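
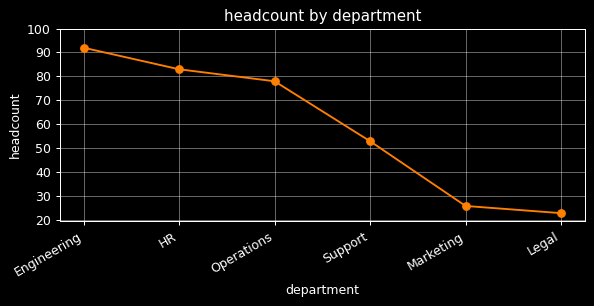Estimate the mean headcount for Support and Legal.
≈ 35

(50 + 20) / 2 ≈ 35.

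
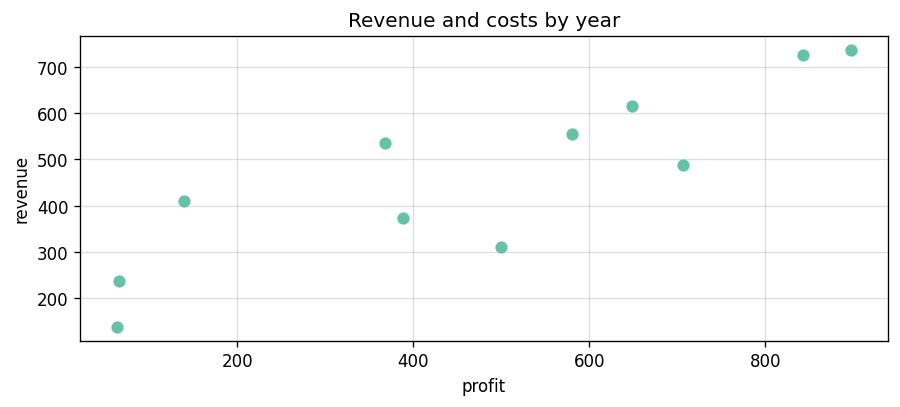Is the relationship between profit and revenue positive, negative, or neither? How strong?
positive, strong

Points are positively correlated; strong (|r| ≈ 0.9).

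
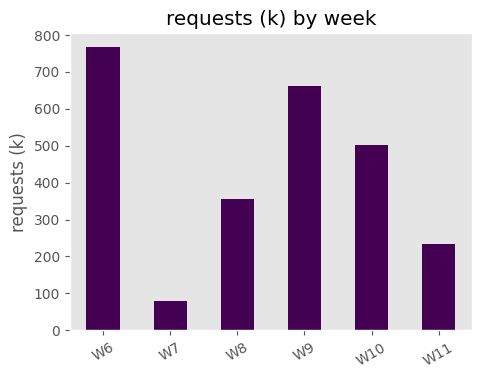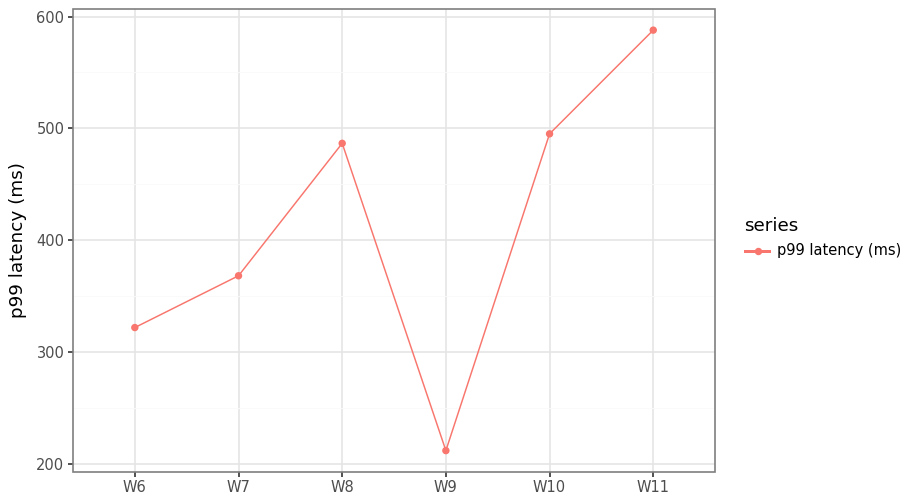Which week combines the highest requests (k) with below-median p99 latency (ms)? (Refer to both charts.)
Chart 2 median p99 latency (ms) ≈ 400; below-median weeks: W6, W7, W9. Among those, W6 has the highest requests (k) (≈ 800).

W6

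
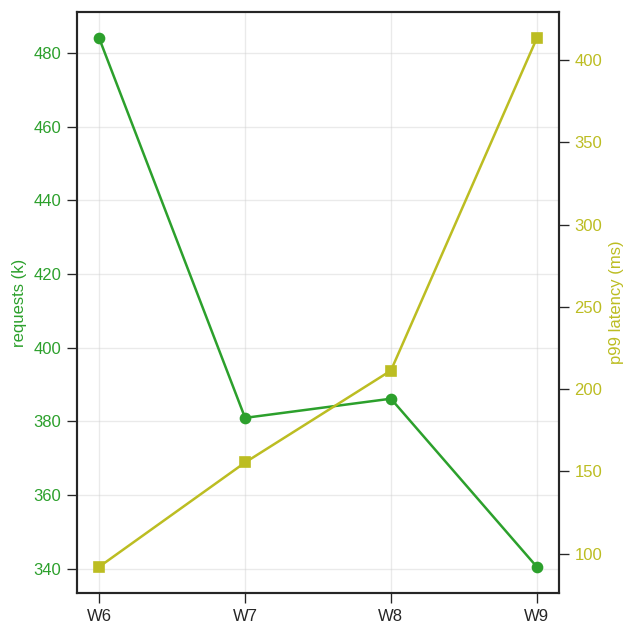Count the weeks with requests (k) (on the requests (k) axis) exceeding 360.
Above 360: W6, W7, W8.

3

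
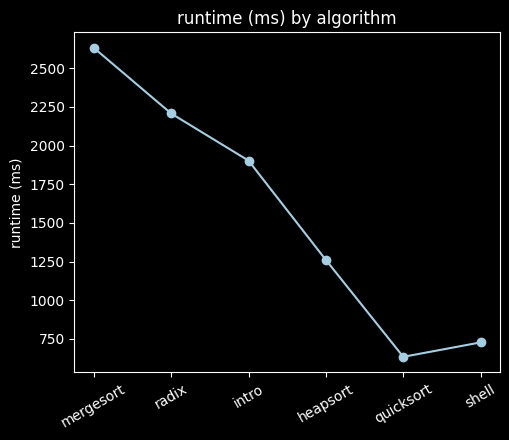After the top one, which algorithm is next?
radix

Top 3: mergesort ≈ 2600, radix ≈ 2200, intro ≈ 2000.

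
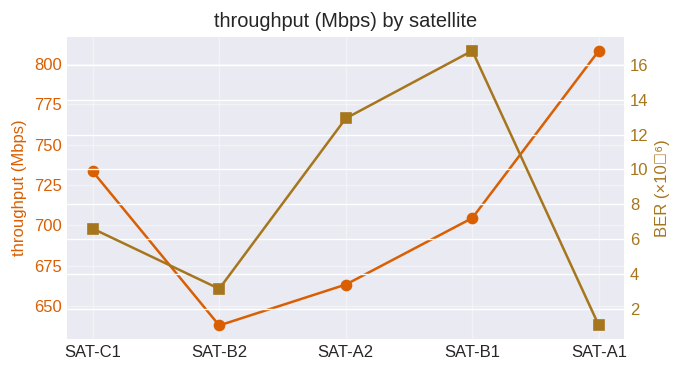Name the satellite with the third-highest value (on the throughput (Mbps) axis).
Top 4 (on the throughput (Mbps) axis): SAT-A1 ≈ 800, SAT-C1 ≈ 740, SAT-B1 ≈ 700, SAT-A2 ≈ 660.

SAT-B1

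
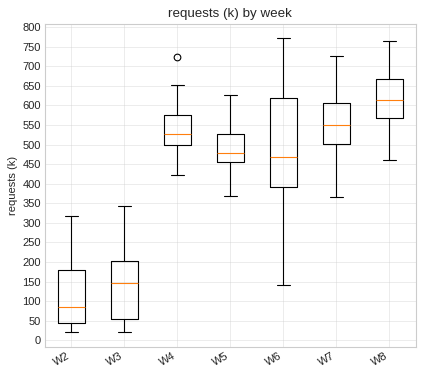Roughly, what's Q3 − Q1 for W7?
≈ 100

Q3 ≈ 600, Q1 ≈ 500; IQR ≈ 100.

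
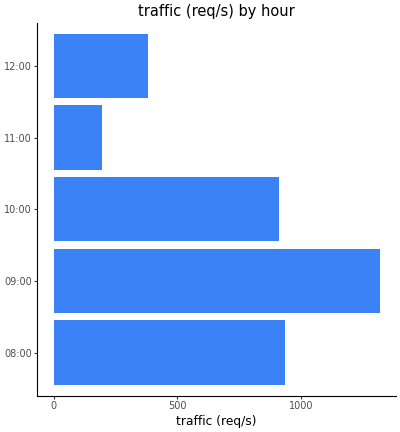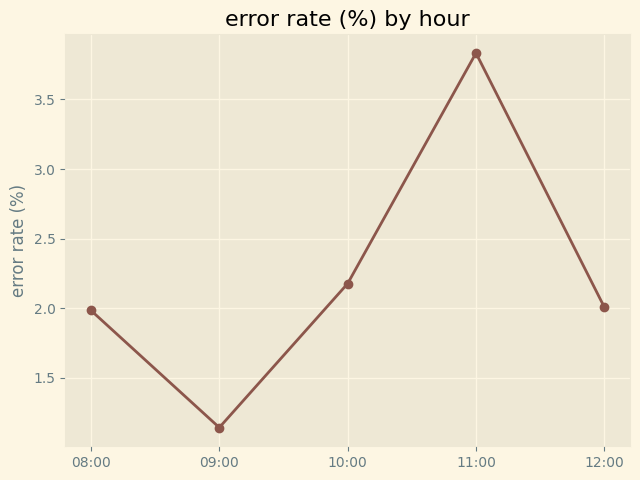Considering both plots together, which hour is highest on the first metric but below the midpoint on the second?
Chart 2 median error rate (%) ≈ 2; below-median hours: 08:00, 09:00. Among those, 09:00 has the highest traffic (req/s) (≈ 1400).

09:00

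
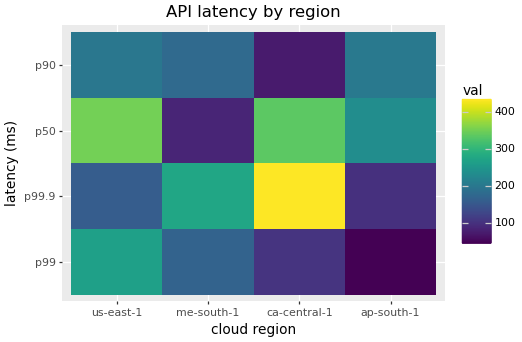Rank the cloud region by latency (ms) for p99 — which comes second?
me-south-1

Top 3 for p99: us-east-1 ≈ 250, me-south-1 ≈ 150, ca-central-1 ≈ 100.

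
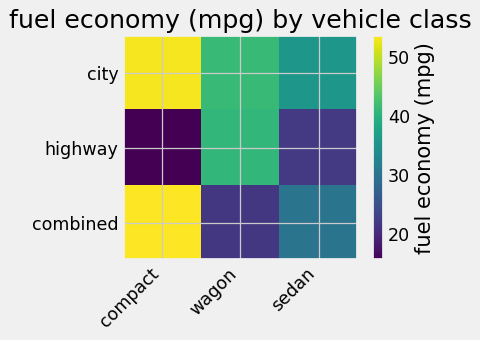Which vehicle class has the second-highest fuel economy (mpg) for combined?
Top 3 for combined: compact ≈ 55, sedan ≈ 30, wagon ≈ 20.

sedan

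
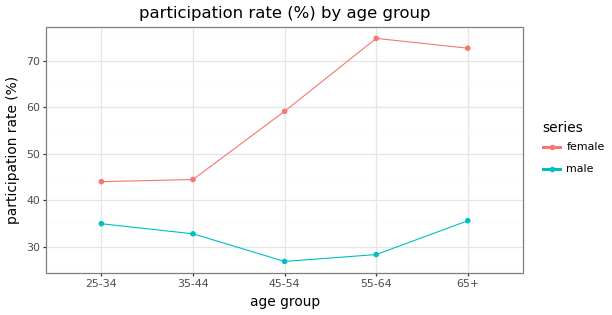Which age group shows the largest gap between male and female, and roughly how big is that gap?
55-64, ≈ 45 %

55-64: male ≈ 30, female ≈ 75 → gap ≈ 45. Next-largest (65+) is only ≈ 40.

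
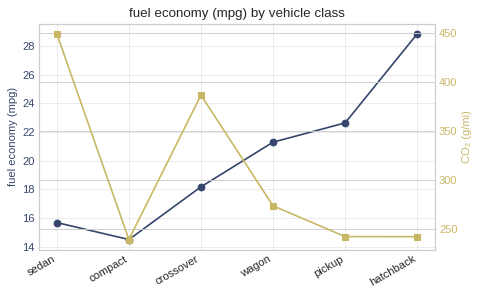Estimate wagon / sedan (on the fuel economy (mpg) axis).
wagon ≈ 22, sedan ≈ 16; 22/16 ≈ 1.38.

≈ 1.38×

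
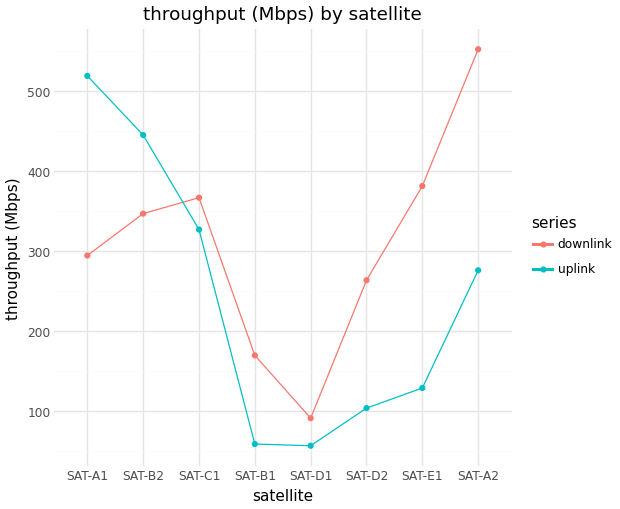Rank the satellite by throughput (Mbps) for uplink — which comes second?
Top 3 for uplink: SAT-A1 ≈ 500, SAT-B2 ≈ 450, SAT-C1 ≈ 350.

SAT-B2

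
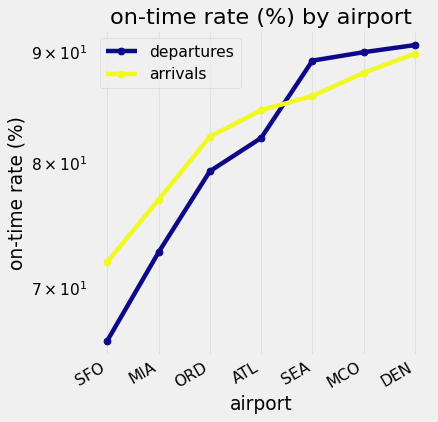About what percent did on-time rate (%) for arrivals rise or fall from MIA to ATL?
≈ +13.3%

MIA ≈ 75, ATL ≈ 85; (85 − 75) / 75 ≈ +13.3%.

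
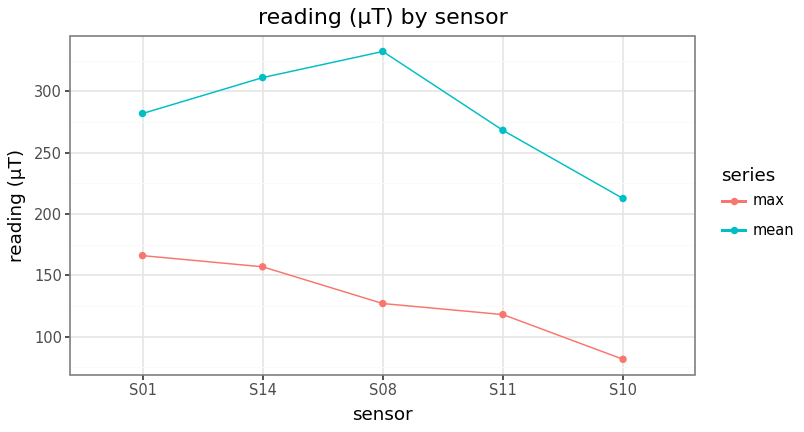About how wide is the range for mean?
Max S08 ≈ 325, min S10 ≈ 225; range ≈ 100.

≈ 100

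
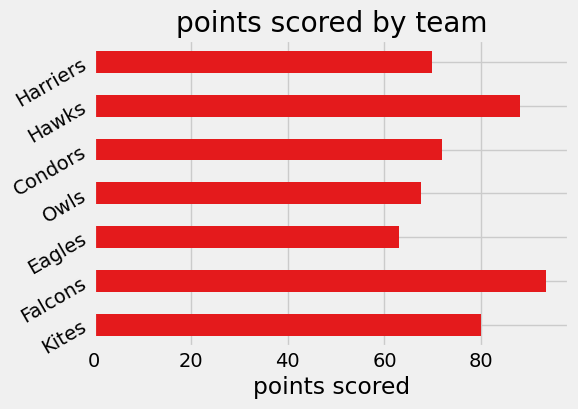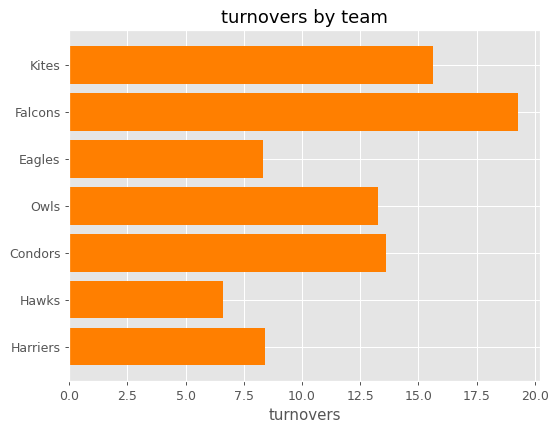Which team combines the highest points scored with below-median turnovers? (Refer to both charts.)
Chart 2 median turnovers ≈ 14; below-median teams: Eagles, Hawks, Harriers. Among those, Hawks has the highest points scored (≈ 90).

Hawks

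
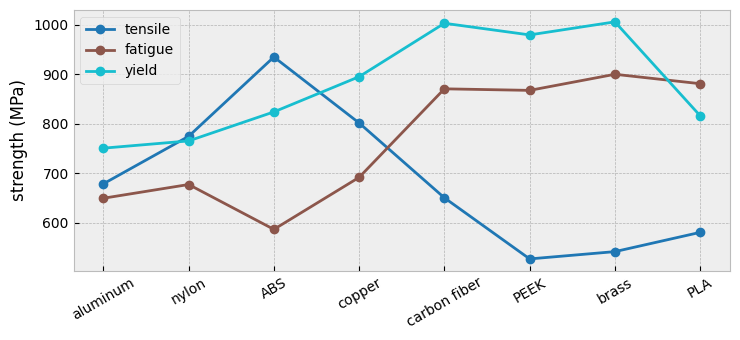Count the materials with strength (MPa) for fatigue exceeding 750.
4

Above 750: carbon fiber, PEEK, brass, PLA.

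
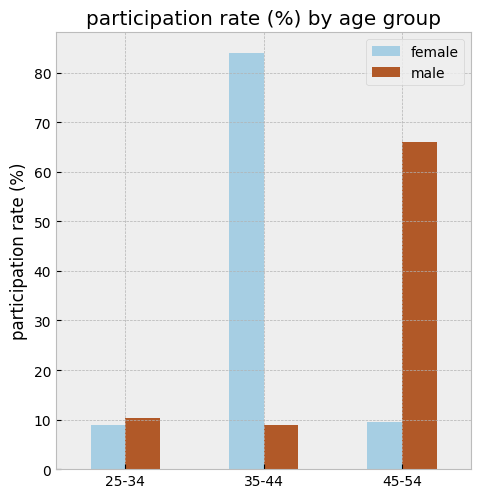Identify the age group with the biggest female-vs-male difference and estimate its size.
35-44: female ≈ 80, male ≈ 10 → gap ≈ 70. Next-largest (45-54) is only ≈ 60.

35-44, ≈ 70 %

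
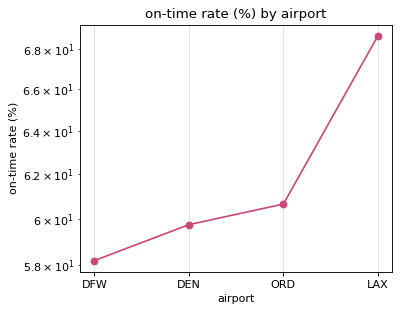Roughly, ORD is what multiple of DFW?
≈ 1.05×

ORD ≈ 61, DFW ≈ 58; 61/58 ≈ 1.05.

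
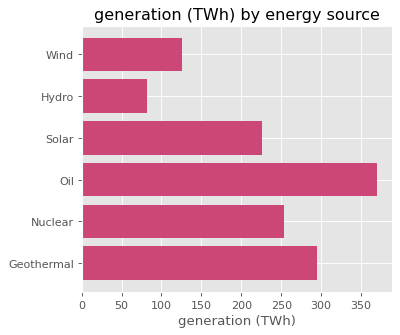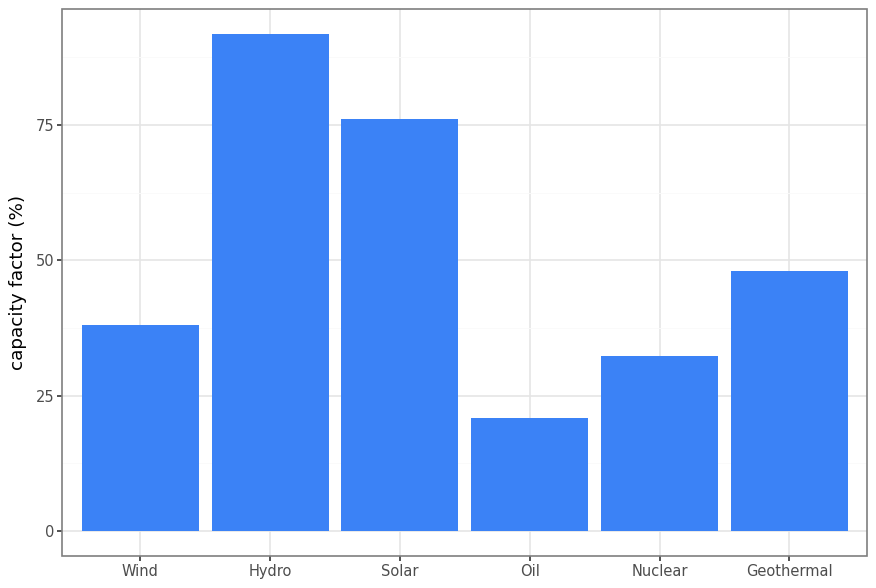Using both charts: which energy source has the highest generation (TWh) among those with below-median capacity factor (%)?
Oil

Chart 2 median capacity factor (%) ≈ 40; below-median energy sources: Wind, Oil, Nuclear. Among those, Oil has the highest generation (TWh) (≈ 350).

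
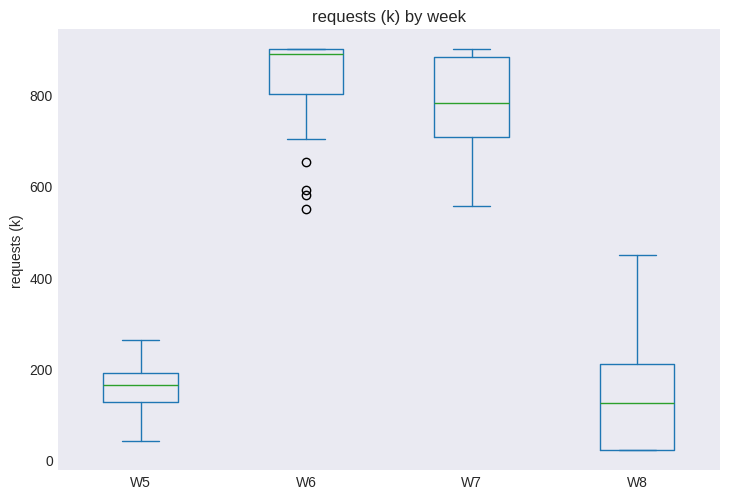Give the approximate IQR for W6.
Q3 ≈ 900, Q1 ≈ 800; IQR ≈ 100.

≈ 100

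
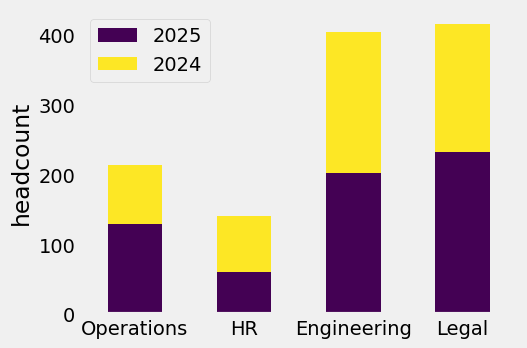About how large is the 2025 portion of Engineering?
2025 top ≈ 200, bottom ≈ 0; segment ≈ 200.

≈ 200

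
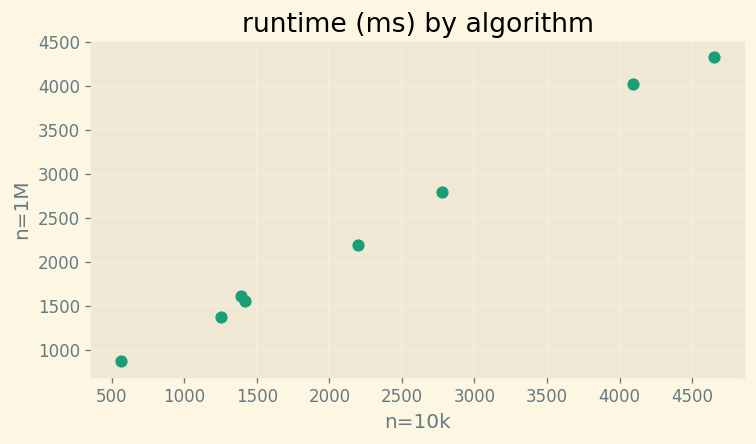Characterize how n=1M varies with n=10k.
Points are positively correlated; strong (|r| ≈ 1.0).

positive, strong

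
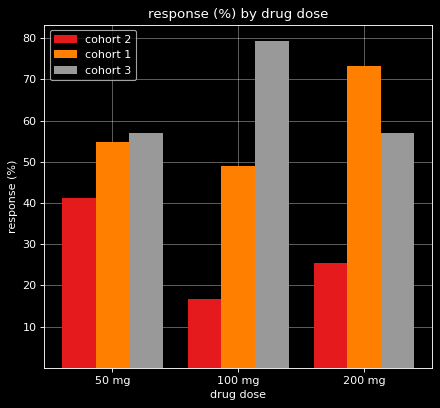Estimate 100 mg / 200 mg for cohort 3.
100 mg ≈ 80, 200 mg ≈ 60; 80/60 ≈ 1.33.

≈ 1.33×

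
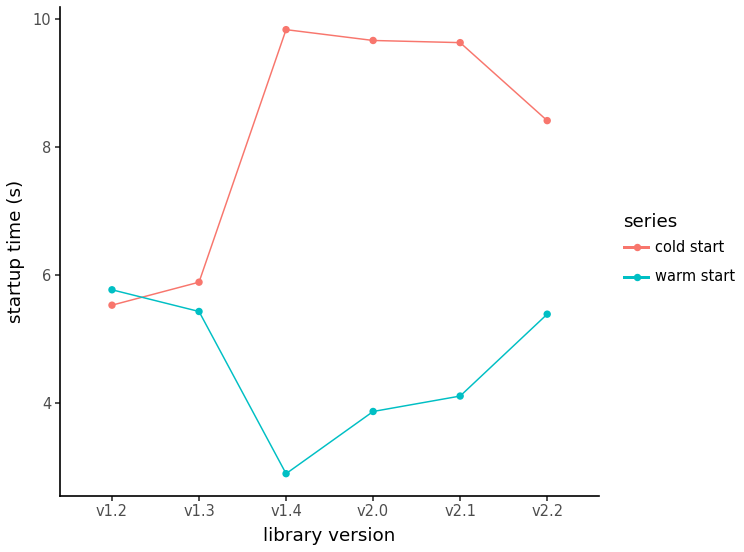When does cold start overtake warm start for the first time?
v1.3

v1.2: cold start ≈ 6 vs warm start ≈ 6 (not yet); v1.3: cold start ≈ 6 vs warm start ≈ 5 (first crossover).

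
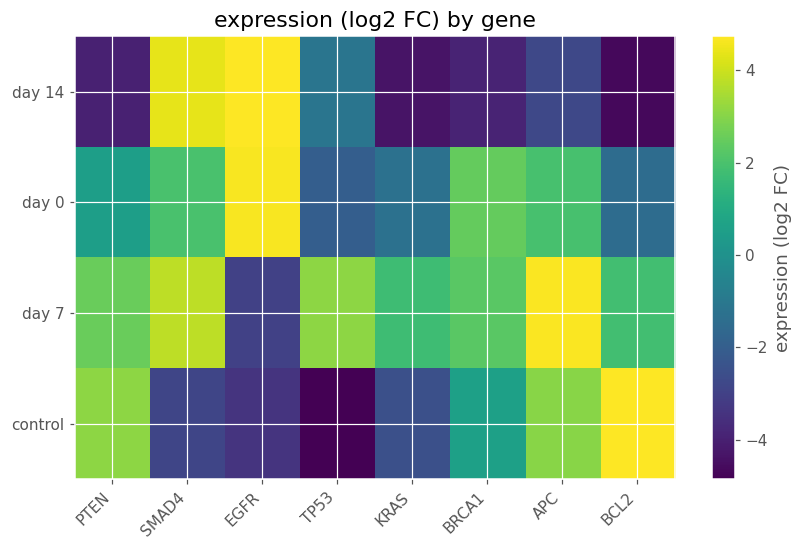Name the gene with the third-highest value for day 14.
TP53

Top 4 for day 14: EGFR ≈ 5, SMAD4 ≈ 4, TP53 ≈ -1, APC ≈ -3.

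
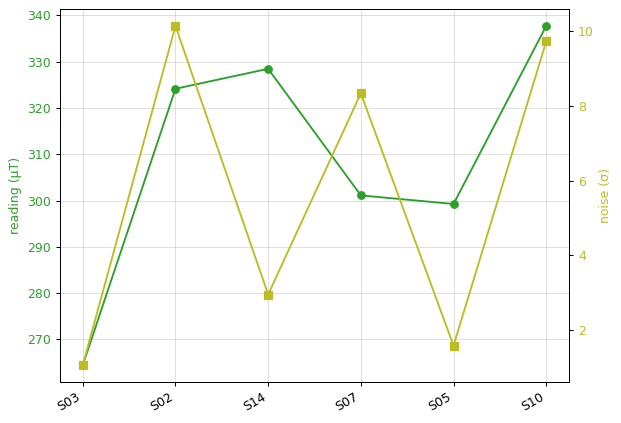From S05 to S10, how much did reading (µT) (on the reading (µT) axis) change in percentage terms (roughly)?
S05 ≈ 300, S10 ≈ 340; (340 − 300) / 300 ≈ +13.3%.

≈ +13.3%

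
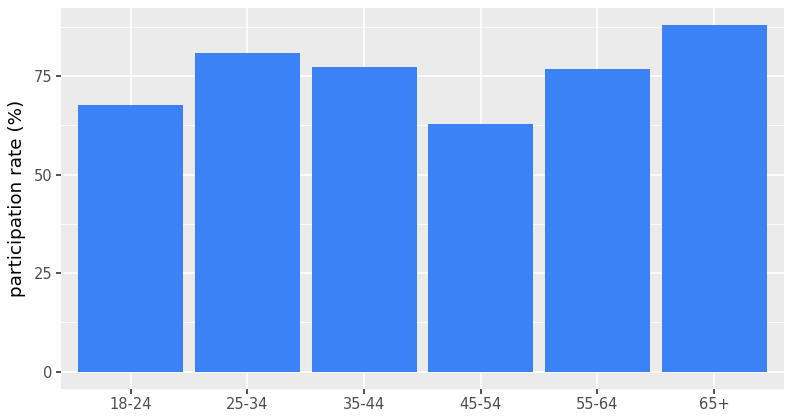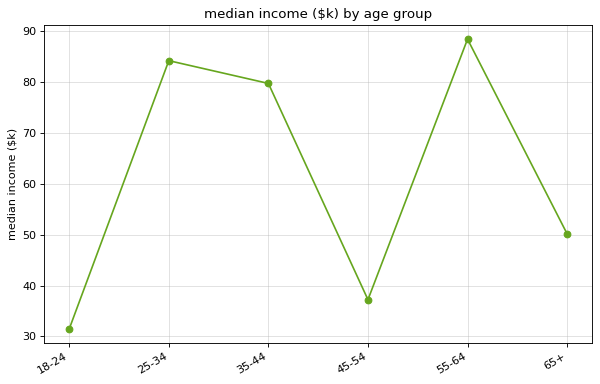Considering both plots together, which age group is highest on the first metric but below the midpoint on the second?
65+

Chart 2 median median income ($k) ≈ 60; below-median age groups: 18-24, 45-54, 65+. Among those, 65+ has the highest participation rate (%) (≈ 90).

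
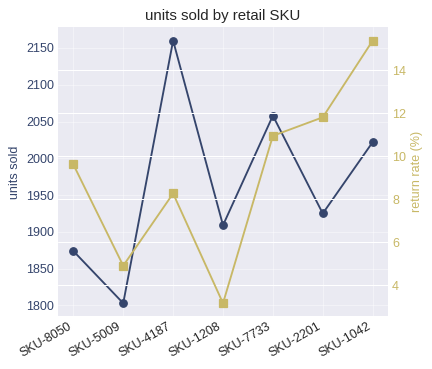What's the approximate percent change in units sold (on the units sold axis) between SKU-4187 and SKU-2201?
SKU-4187 ≈ 2150, SKU-2201 ≈ 1900; (1900 − 2150) / 2150 ≈ -11.6%.

≈ -11.6%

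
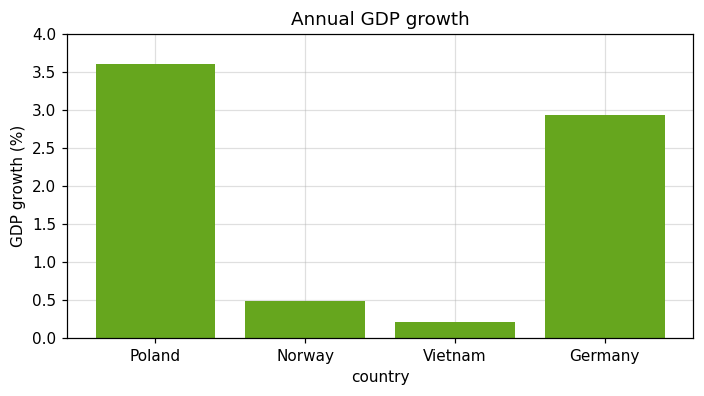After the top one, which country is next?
Germany

Top 3: Poland ≈ 3.5, Germany ≈ 3.0, Norway ≈ 0.5.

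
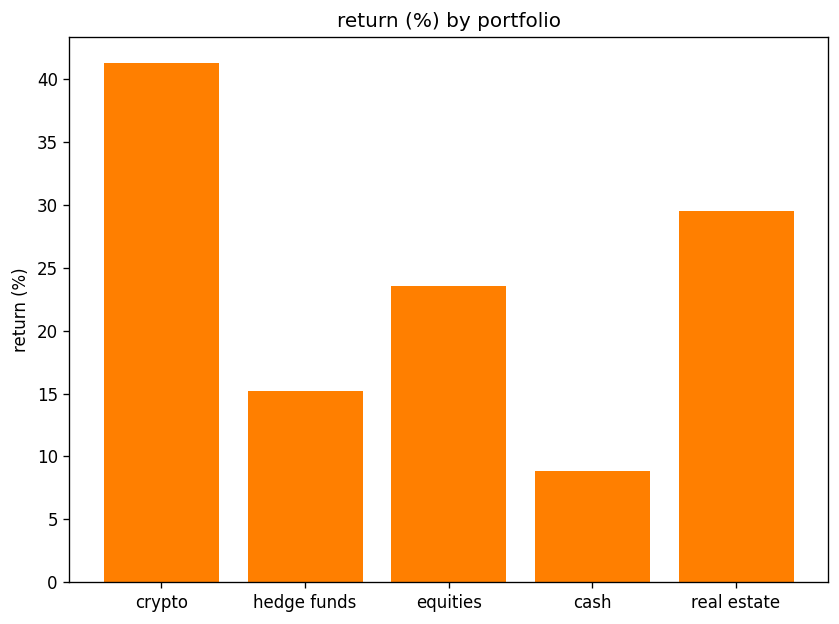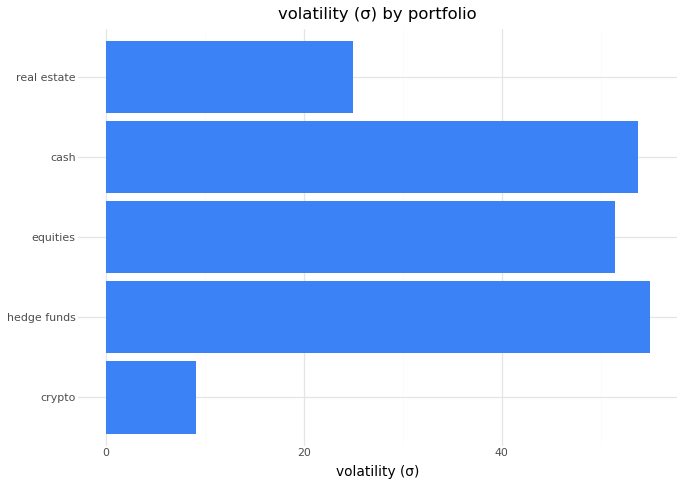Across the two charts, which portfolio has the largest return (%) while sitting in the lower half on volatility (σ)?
crypto

Chart 2 median volatility (σ) ≈ 50; below-median portfolios: crypto, real estate. Among those, crypto has the highest return (%) (≈ 40).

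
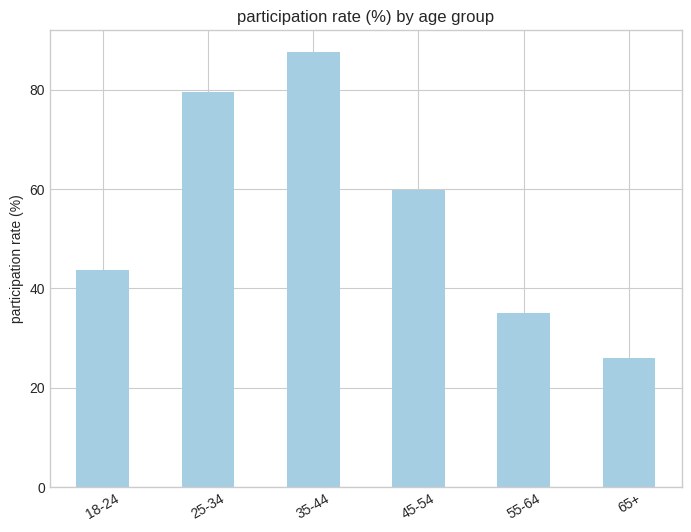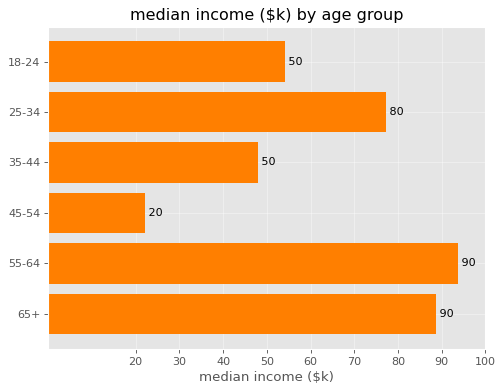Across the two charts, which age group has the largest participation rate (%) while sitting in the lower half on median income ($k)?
Chart 2 median median income ($k) ≈ 70; below-median age groups: 18-24, 35-44, 45-54. Among those, 35-44 has the highest participation rate (%) (≈ 90).

35-44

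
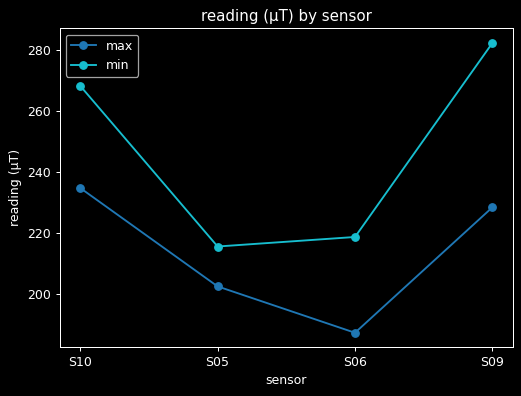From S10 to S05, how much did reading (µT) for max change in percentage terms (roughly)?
S10 ≈ 230, S05 ≈ 200; (200 − 230) / 230 ≈ -13%.

≈ -13%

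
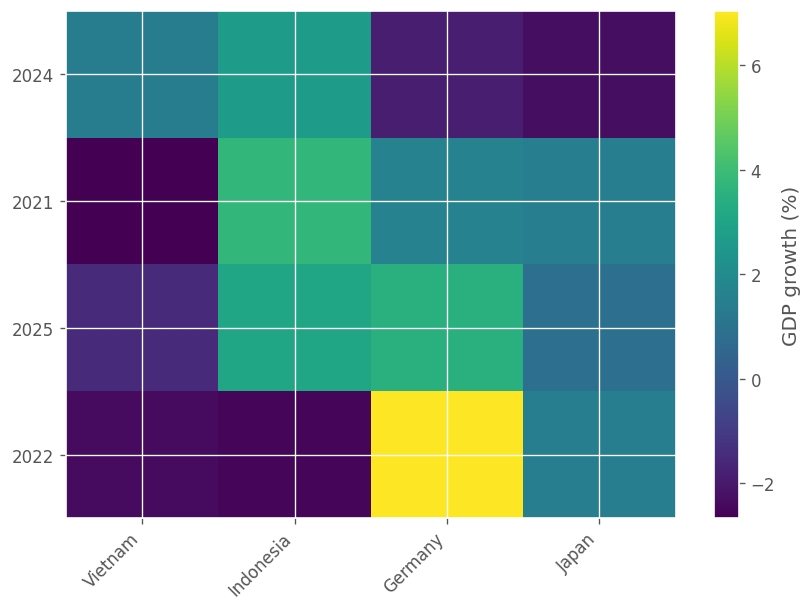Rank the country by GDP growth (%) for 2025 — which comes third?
Japan

Top 4 for 2025: Germany ≈ 4, Indonesia ≈ 3, Japan ≈ 1, Vietnam ≈ -1.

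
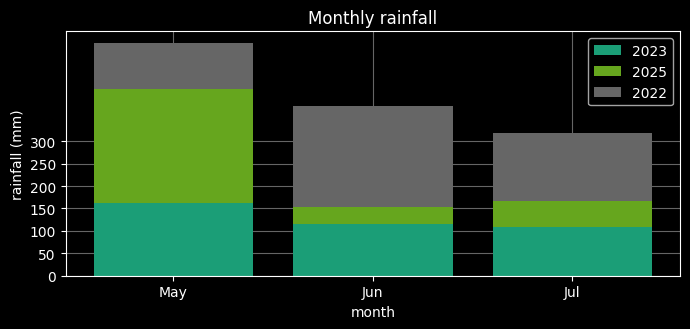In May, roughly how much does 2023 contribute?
≈ 150

2023 top ≈ 150, bottom ≈ 0; segment ≈ 150.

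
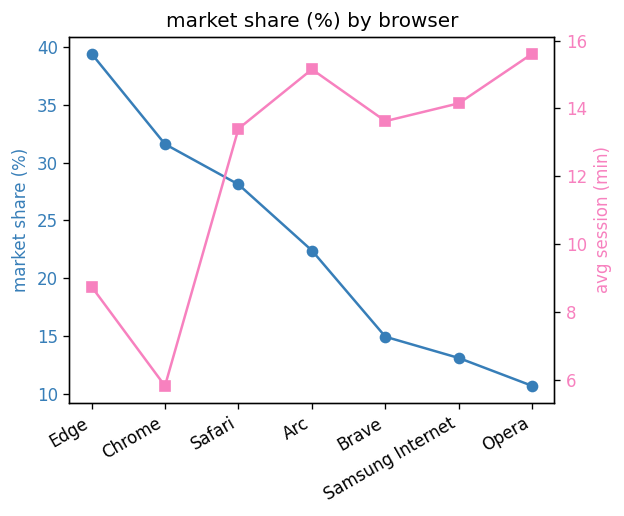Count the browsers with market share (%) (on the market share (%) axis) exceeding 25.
Above 25: Edge, Chrome, Safari.

3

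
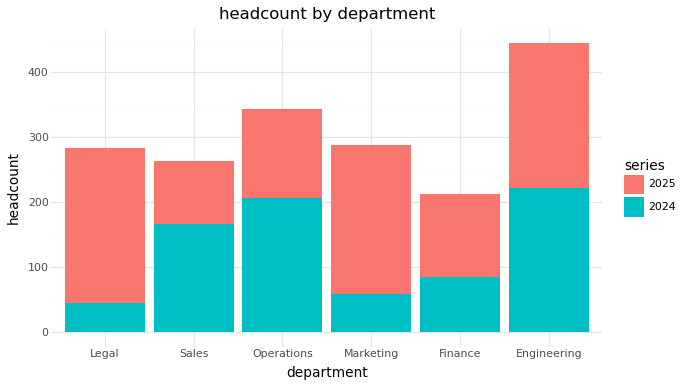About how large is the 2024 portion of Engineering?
2024 top ≈ 200, bottom ≈ 0; segment ≈ 200.

≈ 200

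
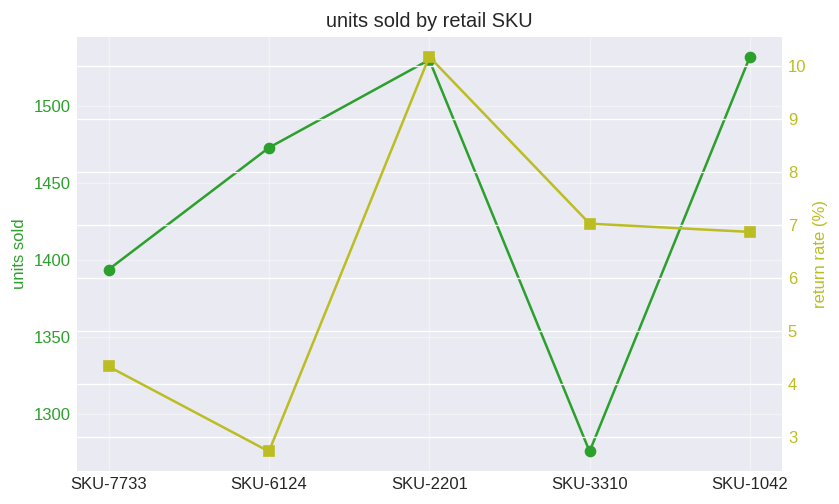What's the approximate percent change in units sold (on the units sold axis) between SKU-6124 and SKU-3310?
≈ -13.6%

SKU-6124 ≈ 1475, SKU-3310 ≈ 1275; (1275 − 1475) / 1475 ≈ -13.6%.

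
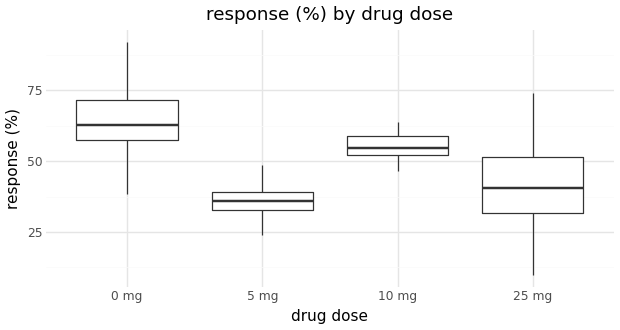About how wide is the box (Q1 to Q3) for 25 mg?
Q3 ≈ 50, Q1 ≈ 30; IQR ≈ 20.

≈ 20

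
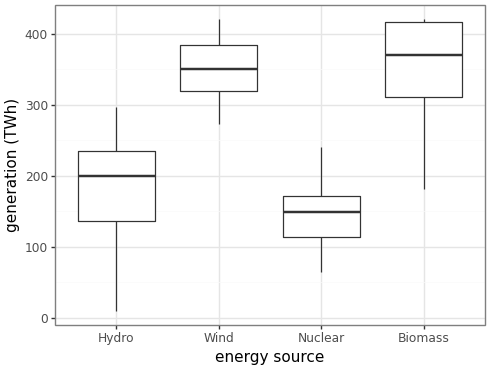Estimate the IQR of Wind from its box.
Q3 ≈ 380, Q1 ≈ 320; IQR ≈ 60.

≈ 60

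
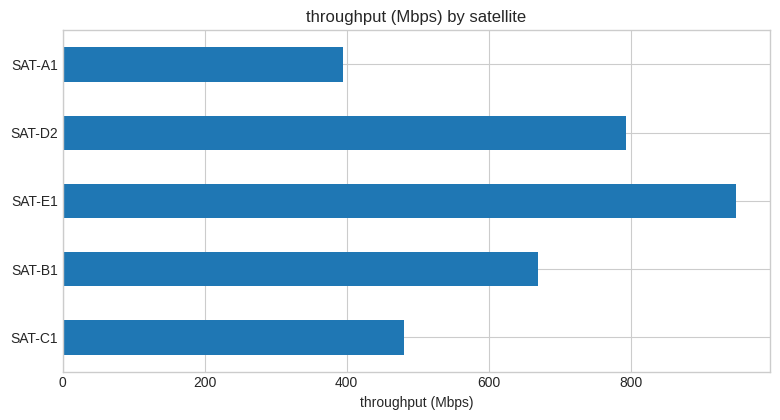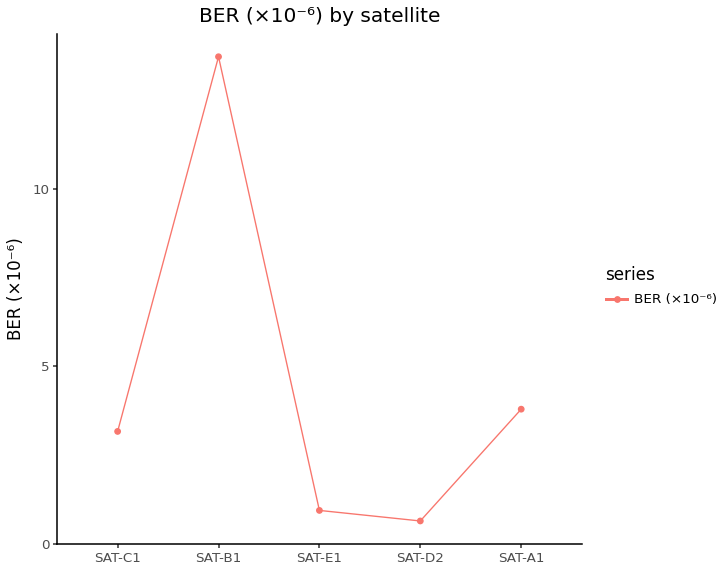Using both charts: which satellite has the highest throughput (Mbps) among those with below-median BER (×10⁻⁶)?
SAT-E1

Chart 2 median BER (×10⁻⁶) ≈ 4; below-median satellites: SAT-E1, SAT-D2. Among those, SAT-E1 has the highest throughput (Mbps) (≈ 900).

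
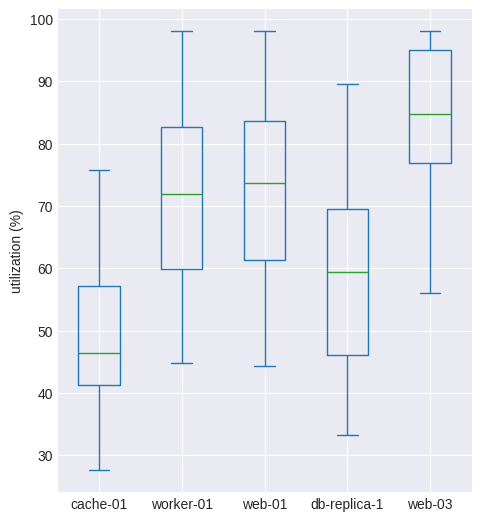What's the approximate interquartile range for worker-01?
Q3 ≈ 85, Q1 ≈ 60; IQR ≈ 25.

≈ 25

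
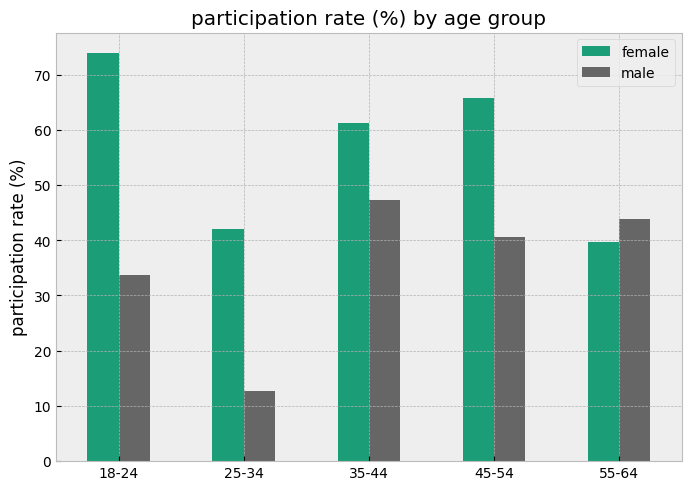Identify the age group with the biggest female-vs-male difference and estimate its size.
18-24: female ≈ 70, male ≈ 30 → gap ≈ 40. Next-largest (25-34) is only ≈ 30.

18-24, ≈ 40 %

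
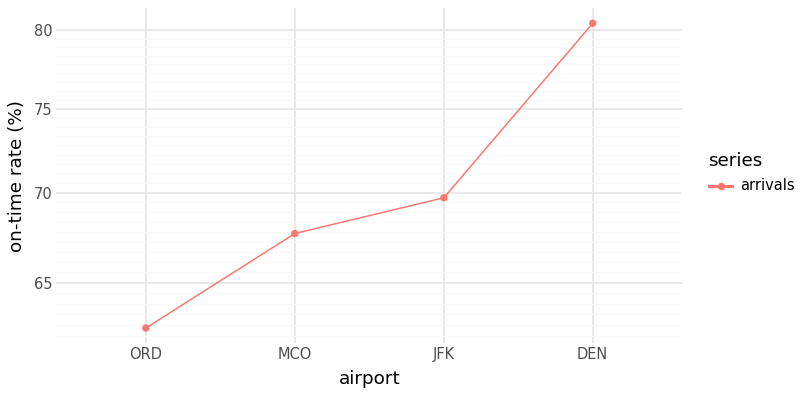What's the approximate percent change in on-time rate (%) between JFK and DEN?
JFK ≈ 70, DEN ≈ 80; (80 − 70) / 70 ≈ +14.3%.

≈ +14.3%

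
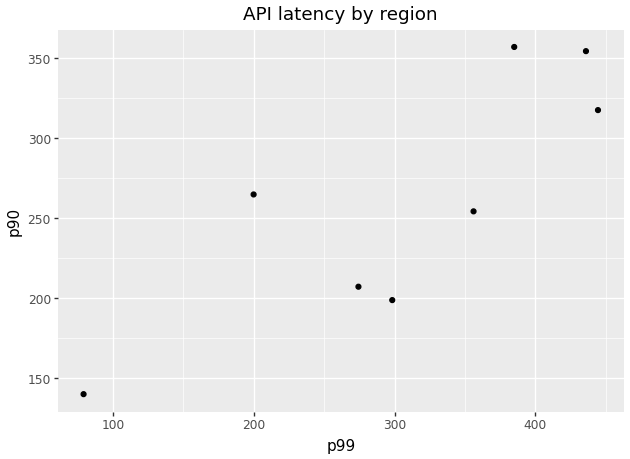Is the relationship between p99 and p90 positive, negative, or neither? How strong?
positive, strong

Points are positively correlated; strong (|r| ≈ 0.8).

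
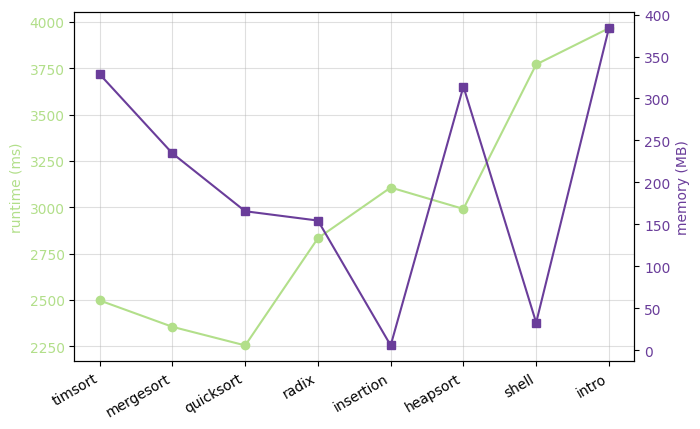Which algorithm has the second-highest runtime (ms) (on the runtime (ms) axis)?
shell

Top 3 (on the runtime (ms) axis): intro ≈ 4000, shell ≈ 3800, insertion ≈ 3200.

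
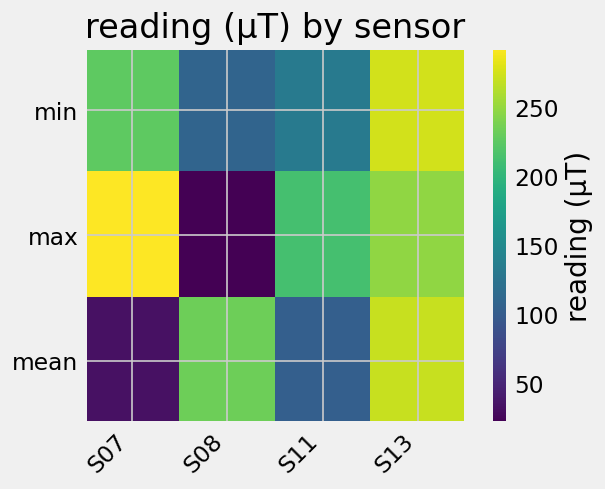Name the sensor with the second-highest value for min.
S07

Top 3 for min: S13 ≈ 275, S07 ≈ 225, S11 ≈ 125.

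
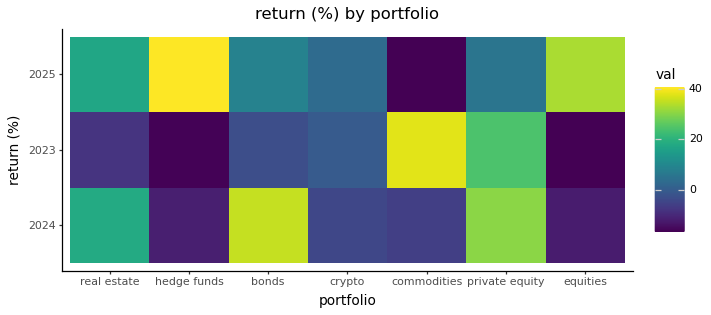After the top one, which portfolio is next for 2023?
private equity

Top 3 for 2023: commodities ≈ 40, private equity ≈ 25, crypto ≈ 0.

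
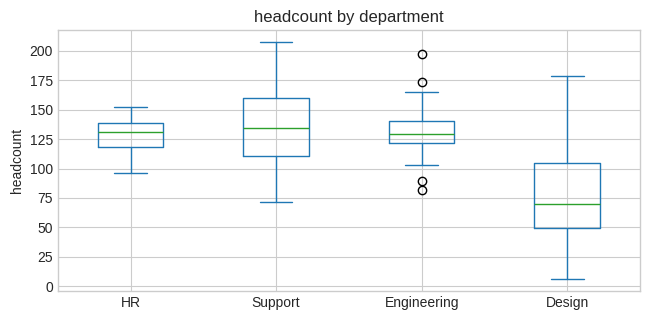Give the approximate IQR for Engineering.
Q3 ≈ 140, Q1 ≈ 120; IQR ≈ 20.

≈ 20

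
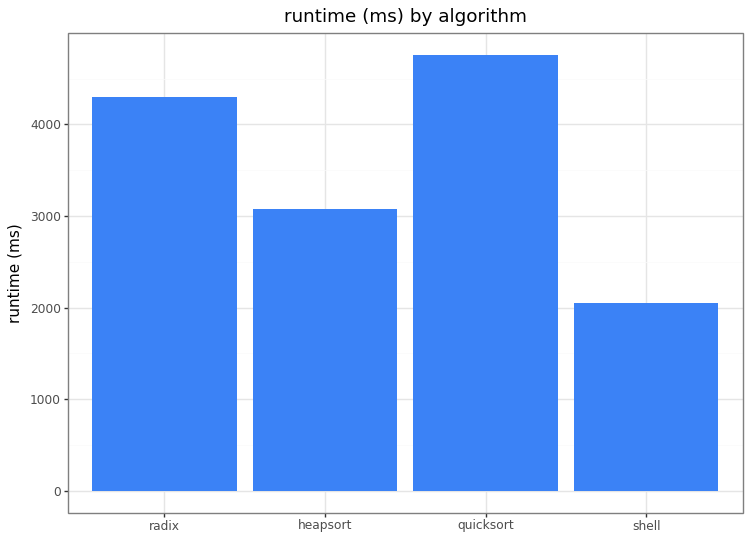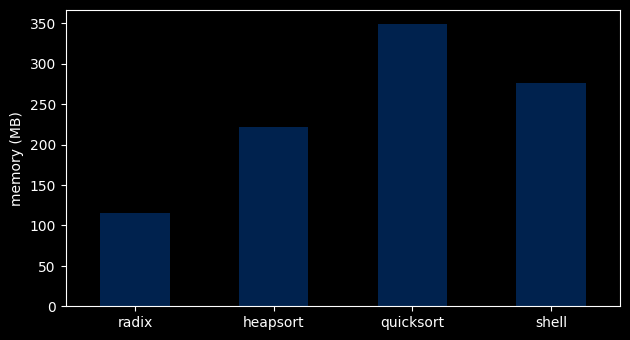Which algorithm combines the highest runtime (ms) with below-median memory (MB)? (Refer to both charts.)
Chart 2 median memory (MB) ≈ 250; below-median algorithms: radix, heapsort. Among those, radix has the highest runtime (ms) (≈ 4500).

radix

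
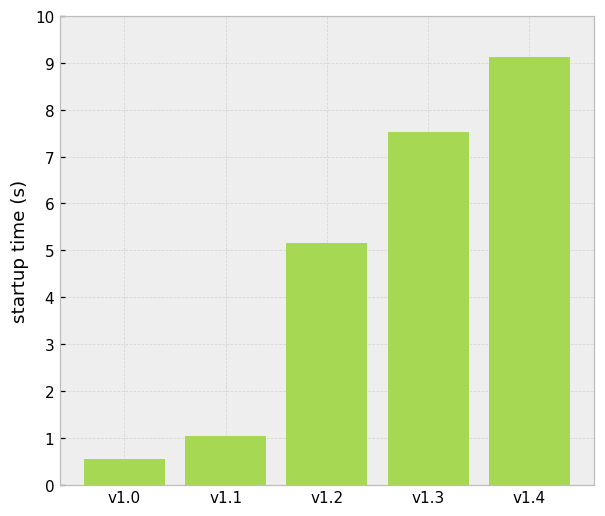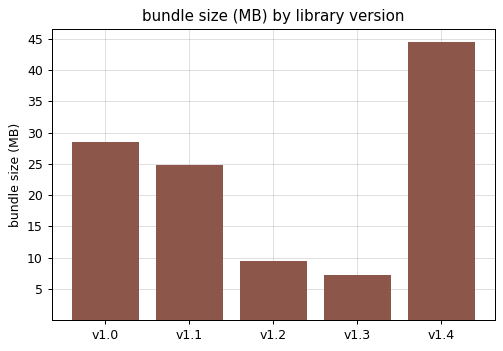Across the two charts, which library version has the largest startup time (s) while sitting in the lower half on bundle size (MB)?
Chart 2 median bundle size (MB) ≈ 25; below-median library versions: v1.2, v1.3. Among those, v1.3 has the highest startup time (s) (≈ 8).

v1.3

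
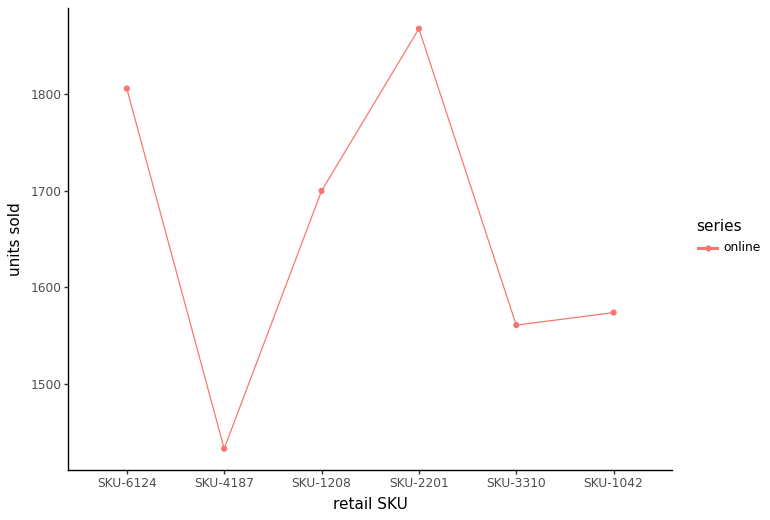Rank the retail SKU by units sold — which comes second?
Top 3: SKU-2201 ≈ 1850, SKU-6124 ≈ 1800, SKU-1208 ≈ 1700.

SKU-6124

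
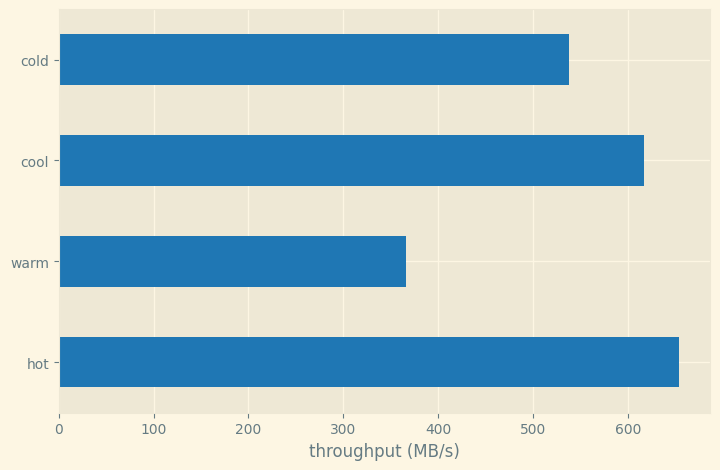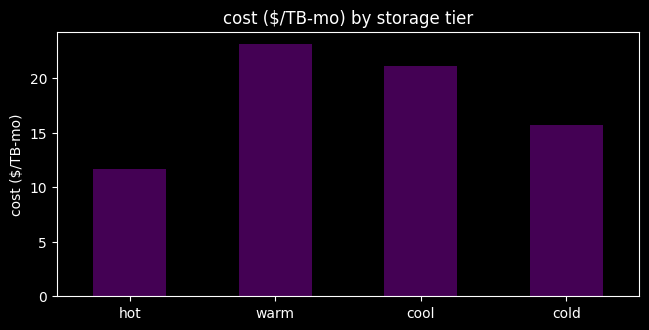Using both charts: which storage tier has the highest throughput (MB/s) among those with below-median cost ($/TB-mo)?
hot

Chart 2 median cost ($/TB-mo) ≈ 20; below-median storage tiers: hot, cold. Among those, hot has the highest throughput (MB/s) (≈ 700).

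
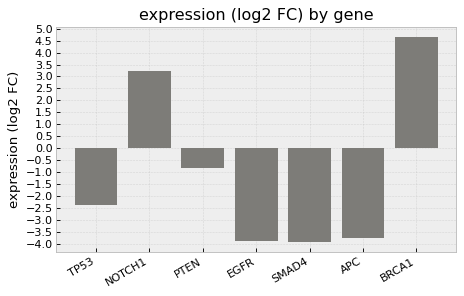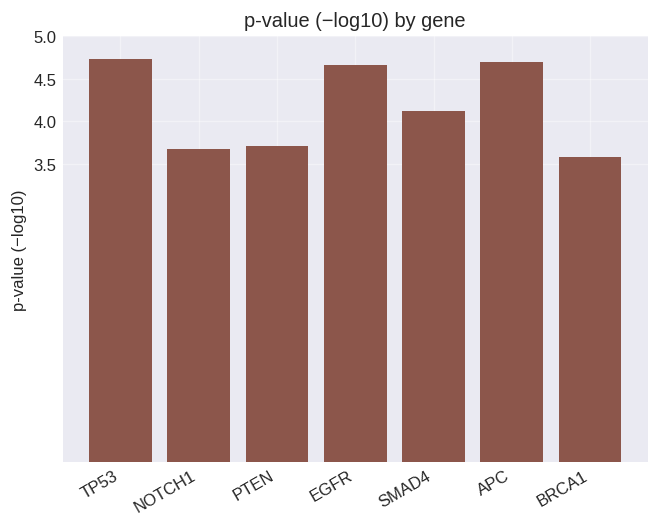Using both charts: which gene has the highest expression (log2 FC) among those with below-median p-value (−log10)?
BRCA1

Chart 2 median p-value (−log10) ≈ 4; below-median genes: NOTCH1, PTEN, BRCA1. Among those, BRCA1 has the highest expression (log2 FC) (≈ 4.5).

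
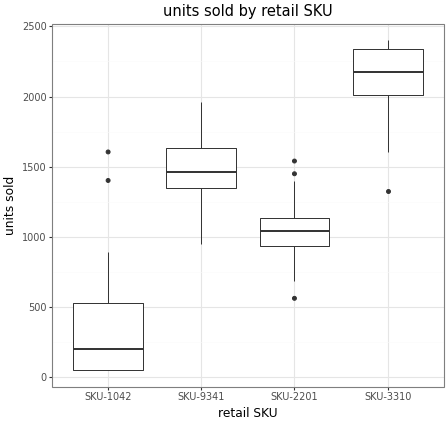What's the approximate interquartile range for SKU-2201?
≈ 200

Q3 ≈ 1200, Q1 ≈ 1000; IQR ≈ 200.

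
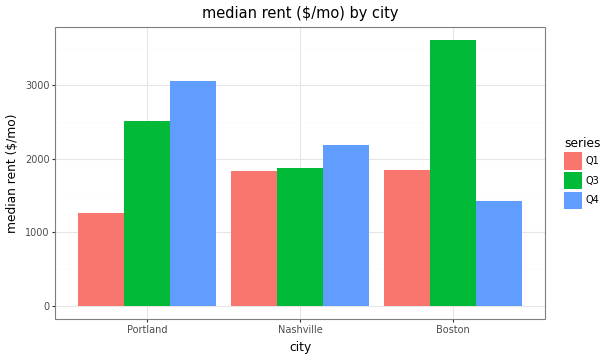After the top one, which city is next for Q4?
Top 3 for Q4: Portland ≈ 3000, Nashville ≈ 2000, Boston ≈ 1500.

Nashville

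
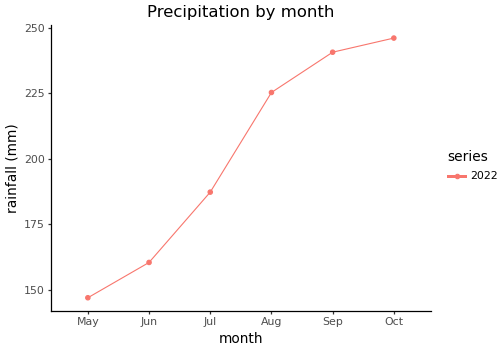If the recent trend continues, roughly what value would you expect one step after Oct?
≈ 260

Last three: 230, 240, 250 → slope ≈ 10/step → next ≈ 260.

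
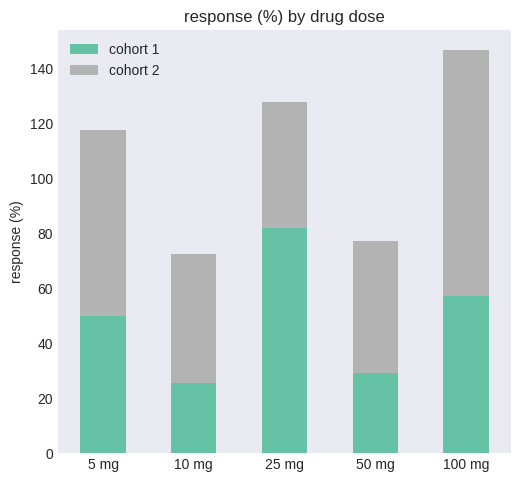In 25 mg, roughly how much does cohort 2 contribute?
≈ 40

cohort 2 top ≈ 120, bottom ≈ 80; segment ≈ 40.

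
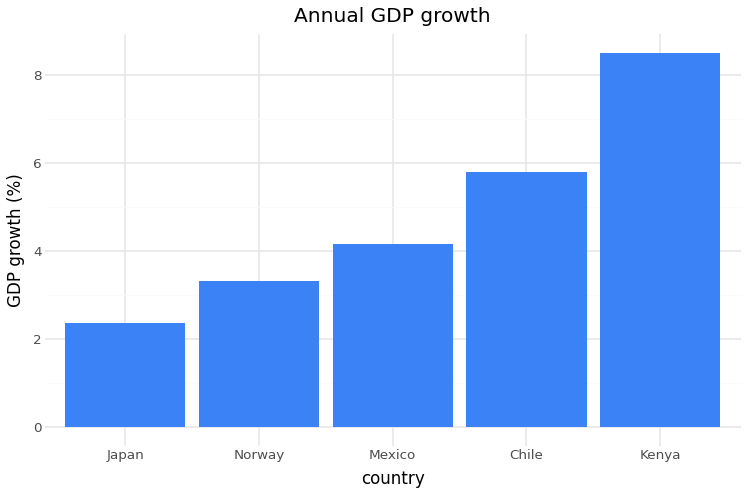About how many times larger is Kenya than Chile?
≈ 1.5×

Kenya ≈ 9, Chile ≈ 6; 9/6 ≈ 1.5.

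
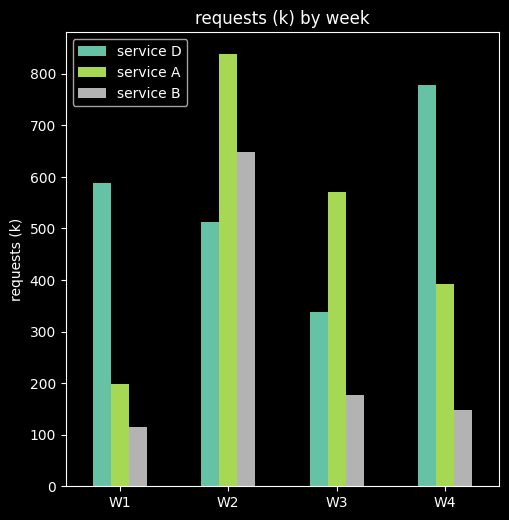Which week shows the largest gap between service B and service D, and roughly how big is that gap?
W4, ≈ 700 k

W4: service B ≈ 100, service D ≈ 800 → gap ≈ 700. Next-largest (W1) is only ≈ 500.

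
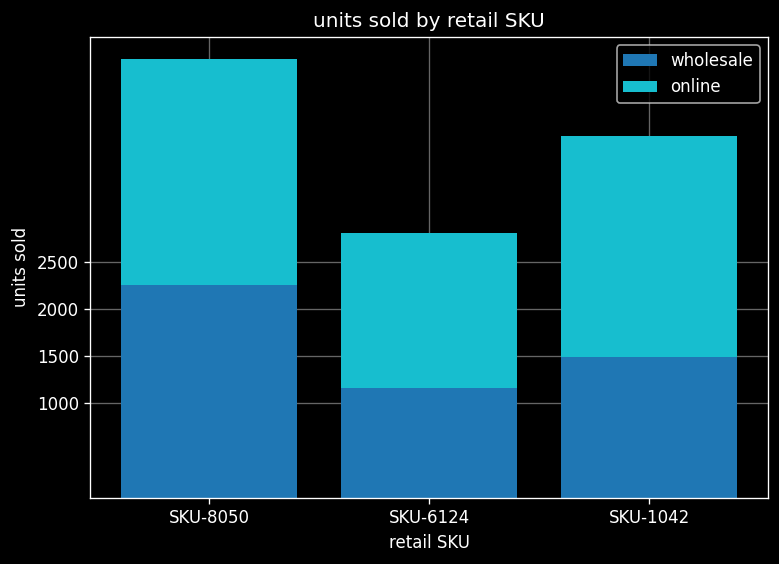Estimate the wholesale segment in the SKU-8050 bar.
wholesale top ≈ 2500, bottom ≈ 0; segment ≈ 2500.

≈ 2500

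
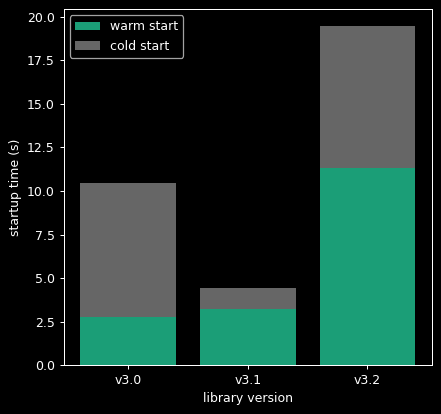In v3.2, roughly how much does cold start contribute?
≈ 8

cold start top ≈ 20, bottom ≈ 12; segment ≈ 8.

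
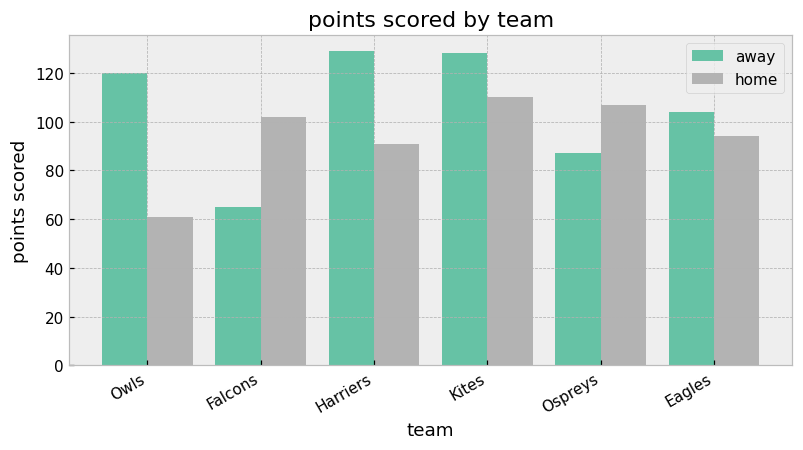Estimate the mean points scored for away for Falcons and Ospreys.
≈ 70

(60 + 80) / 2 ≈ 70.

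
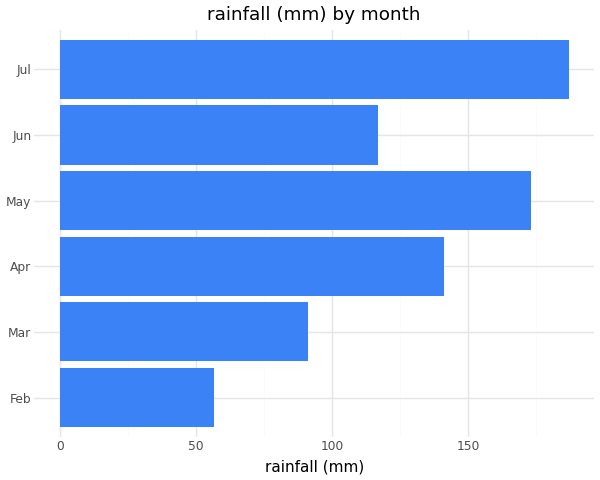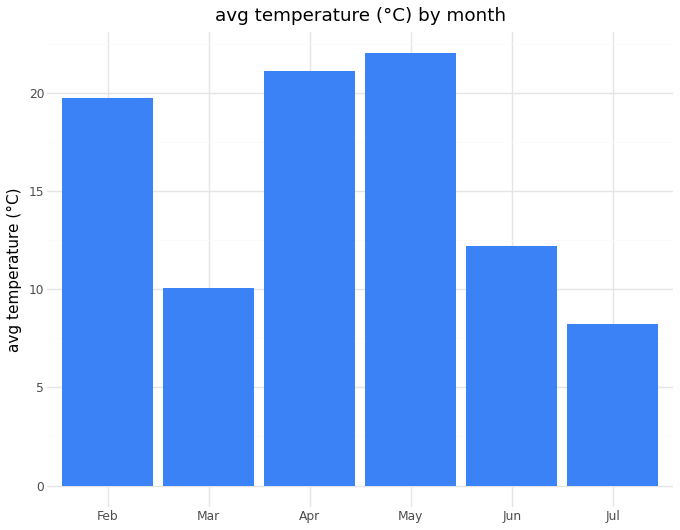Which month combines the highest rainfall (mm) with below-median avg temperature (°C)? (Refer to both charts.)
Jul

Chart 2 median avg temperature (°C) ≈ 15; below-median months: Mar, Jun, Jul. Among those, Jul has the highest rainfall (mm) (≈ 180).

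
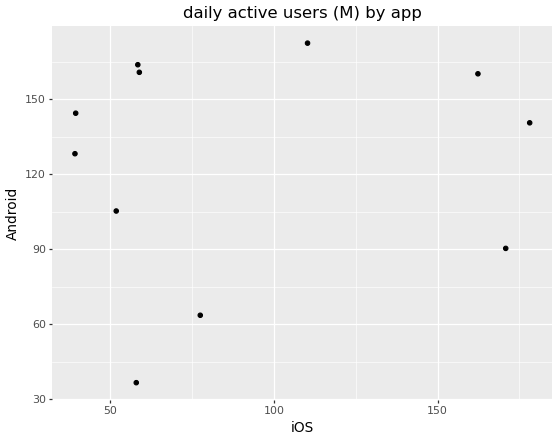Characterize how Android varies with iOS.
no clear correlation

Points are roughly uncorrelated; weak (|r| ≈ 0.1).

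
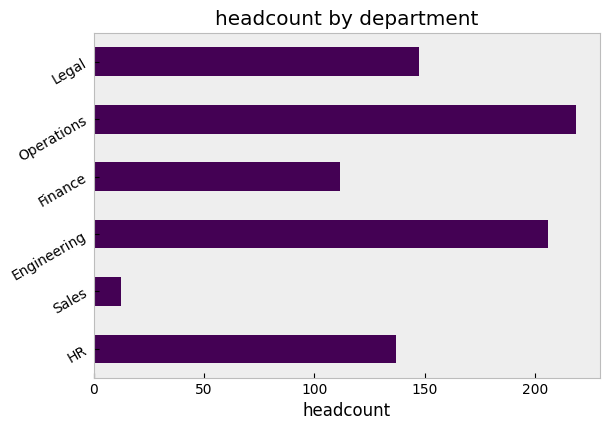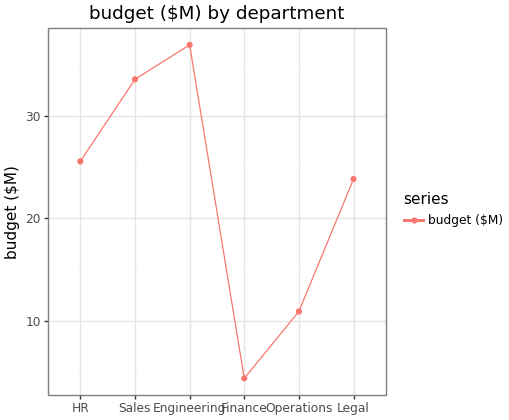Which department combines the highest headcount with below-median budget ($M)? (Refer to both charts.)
Chart 2 median budget ($M) ≈ 25; below-median departments: Finance, Operations, Legal. Among those, Operations has the highest headcount (≈ 225).

Operations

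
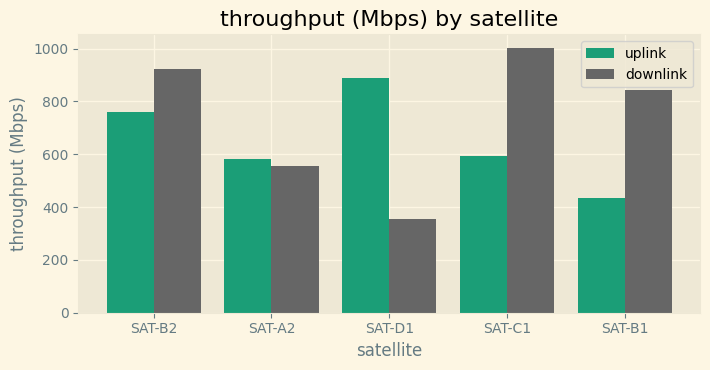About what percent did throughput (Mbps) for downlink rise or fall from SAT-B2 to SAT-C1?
SAT-B2 ≈ 900, SAT-C1 ≈ 1000; (1000 − 900) / 900 ≈ +11.1%.

≈ +11.1%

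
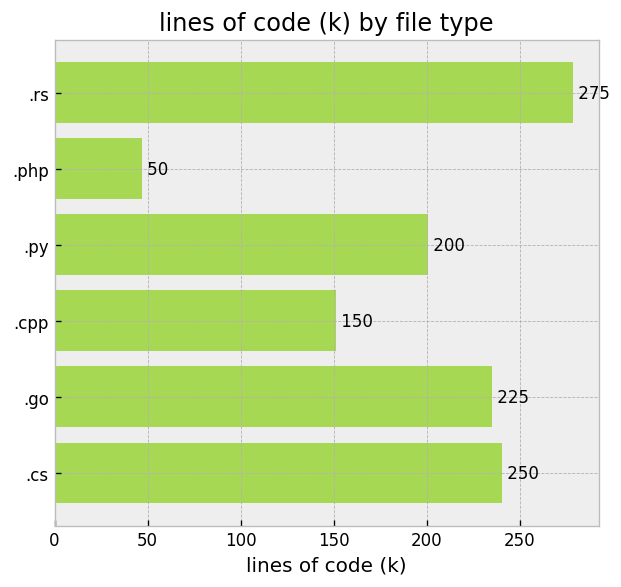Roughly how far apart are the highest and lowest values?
Max .rs ≈ 275, min .php ≈ 50; range ≈ 225.

≈ 225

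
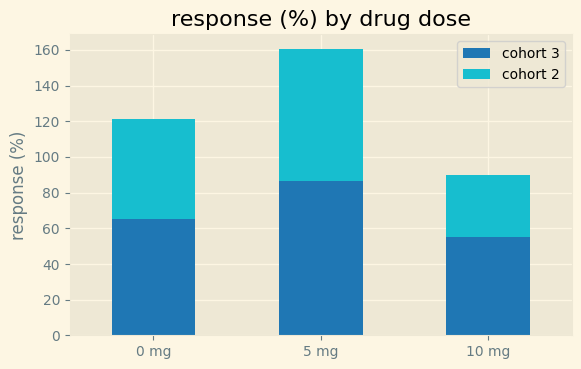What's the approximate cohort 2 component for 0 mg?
cohort 2 top ≈ 120, bottom ≈ 60; segment ≈ 60.

≈ 60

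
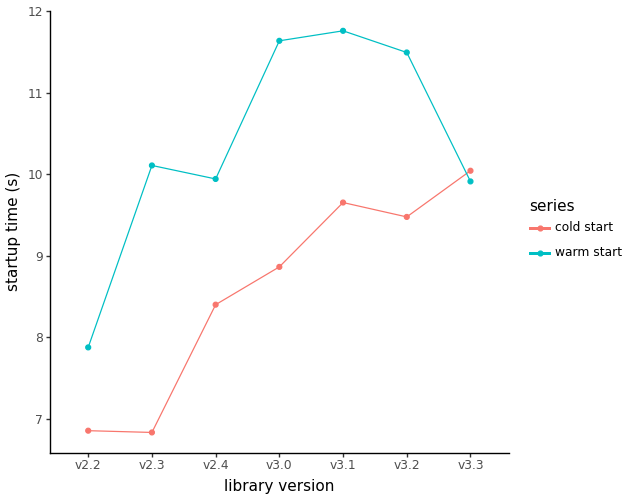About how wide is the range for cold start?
≈ 3.0

Max v3.3 ≈ 10.0, min v2.3 ≈ 7.0; range ≈ 3.0.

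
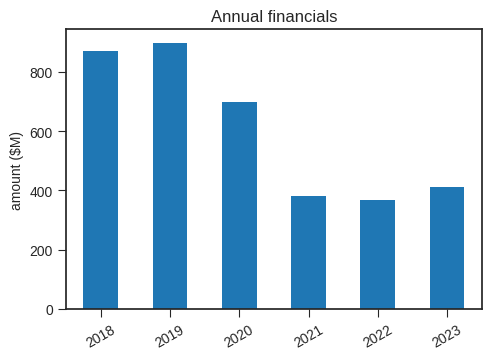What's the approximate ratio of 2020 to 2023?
2020 ≈ 700, 2023 ≈ 400; 700/400 ≈ 1.75.

≈ 1.75×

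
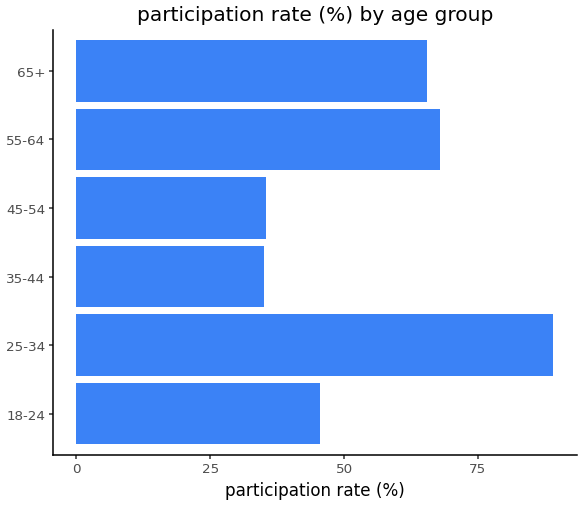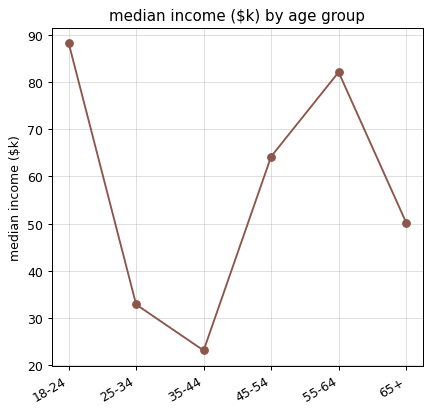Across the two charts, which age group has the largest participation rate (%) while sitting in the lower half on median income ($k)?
Chart 2 median median income ($k) ≈ 60; below-median age groups: 25-34, 35-44, 65+. Among those, 25-34 has the highest participation rate (%) (≈ 90).

25-34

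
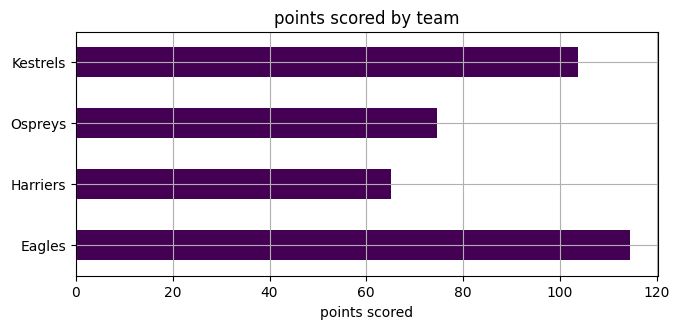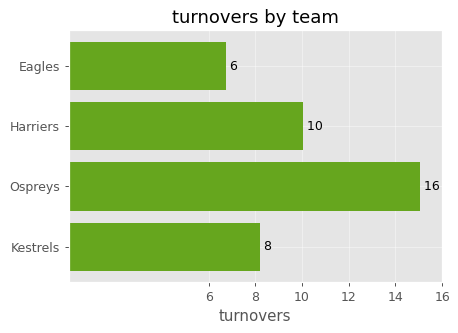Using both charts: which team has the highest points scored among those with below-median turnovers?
Chart 2 median turnovers ≈ 10; below-median teams: Eagles, Kestrels. Among those, Eagles has the highest points scored (≈ 120).

Eagles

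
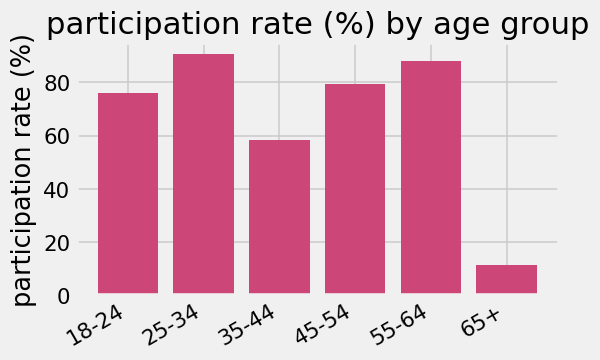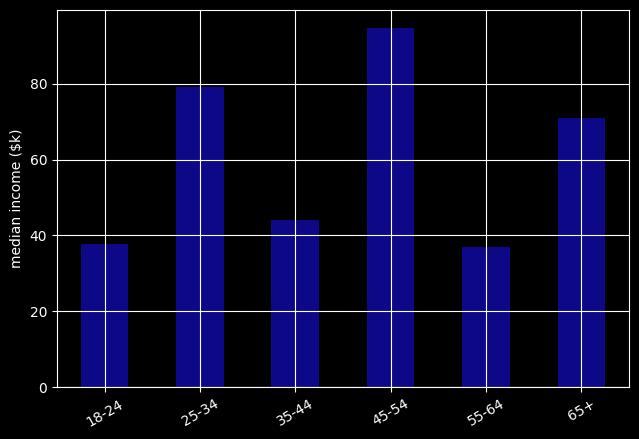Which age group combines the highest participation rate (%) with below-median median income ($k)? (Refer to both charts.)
Chart 2 median median income ($k) ≈ 60; below-median age groups: 18-24, 35-44, 55-64. Among those, 55-64 has the highest participation rate (%) (≈ 90).

55-64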